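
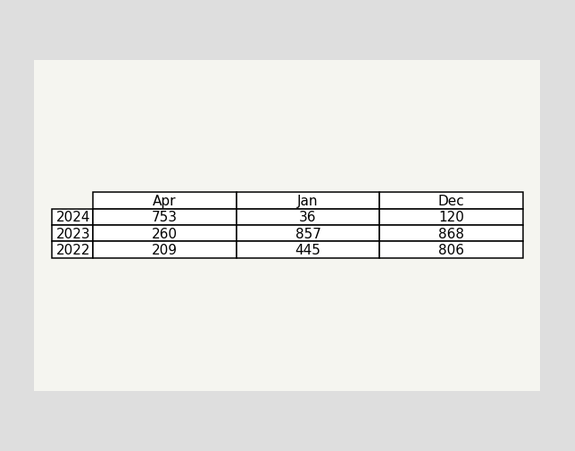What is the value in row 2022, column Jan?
The (2022, Jan) cell reads 445.

445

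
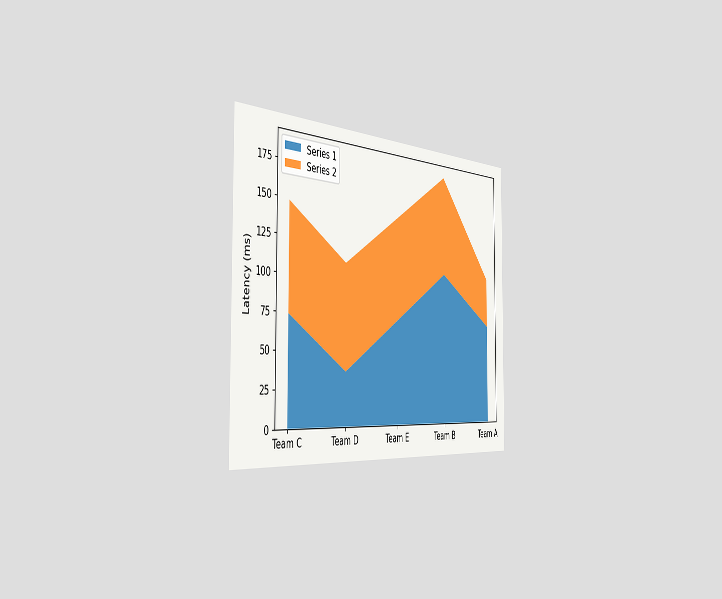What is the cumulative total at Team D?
111ms

The chart is viewed slightly from the left. The stacked total at Team D reaches 111ms.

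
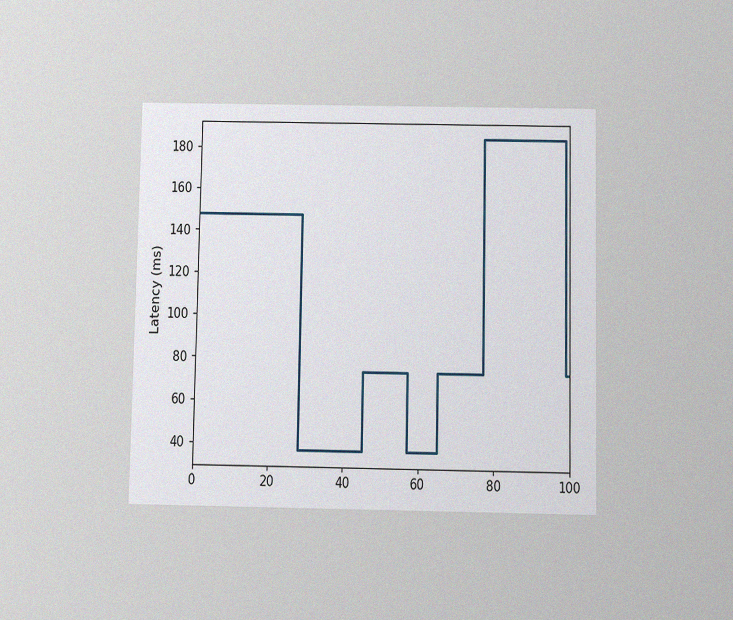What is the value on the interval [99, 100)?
The chart is viewed slightly from below, with some photo noise. On [99, 100) the step sits at 74ms.

74ms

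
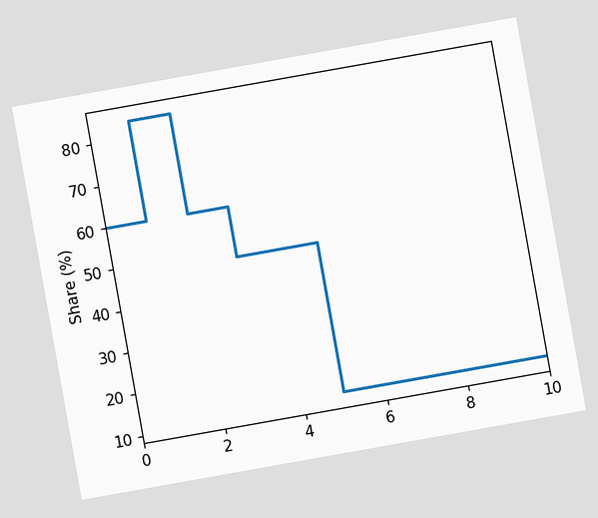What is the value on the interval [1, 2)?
84%

The chart is tilted about 10° counter-clockwise. On [1, 2) the step sits at 84%.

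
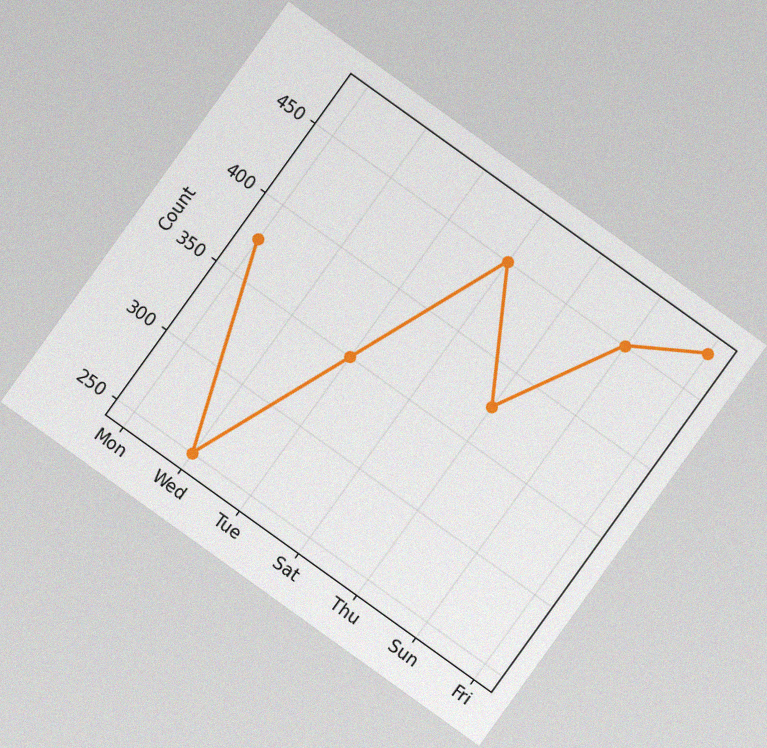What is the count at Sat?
450

The chart is tilted about 36° clockwise, with some photo noise. At Sat, the line is at 450.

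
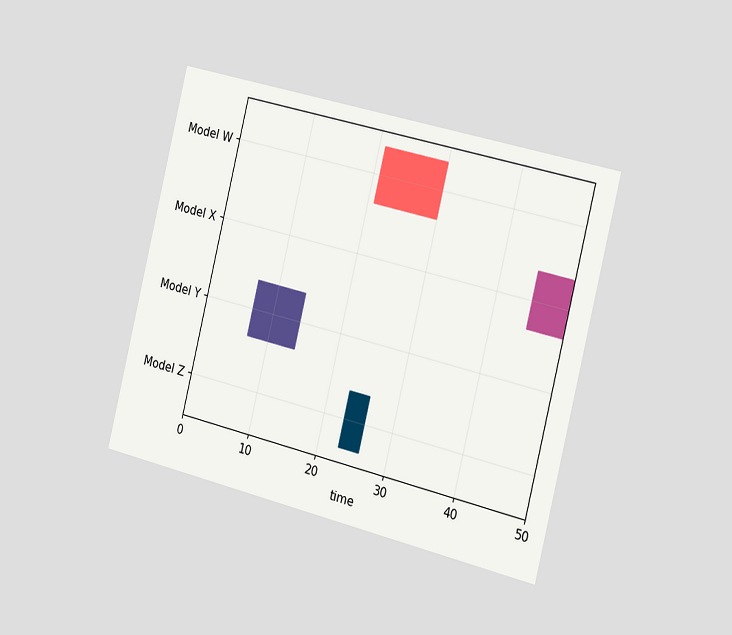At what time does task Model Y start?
The chart is tilted about 14° clockwise and viewed slightly from the right. The Model Y bar begins at t=7.

7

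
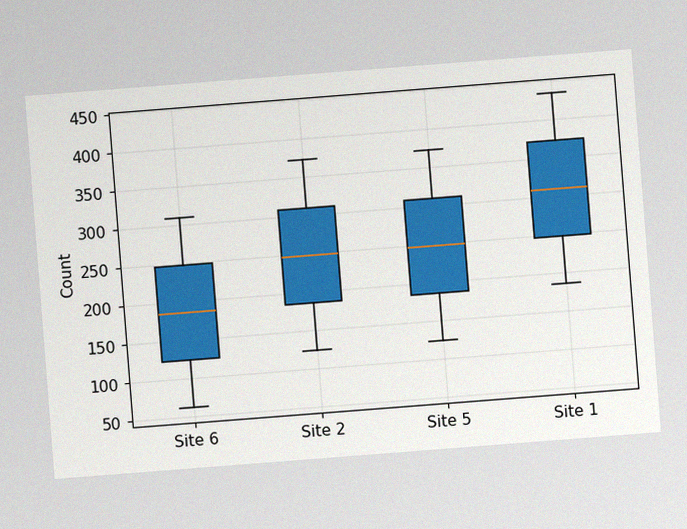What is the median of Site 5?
The chart is tilted about 4° counter-clockwise, with some photo noise. The median line in the Site 5 box sits at 248.

248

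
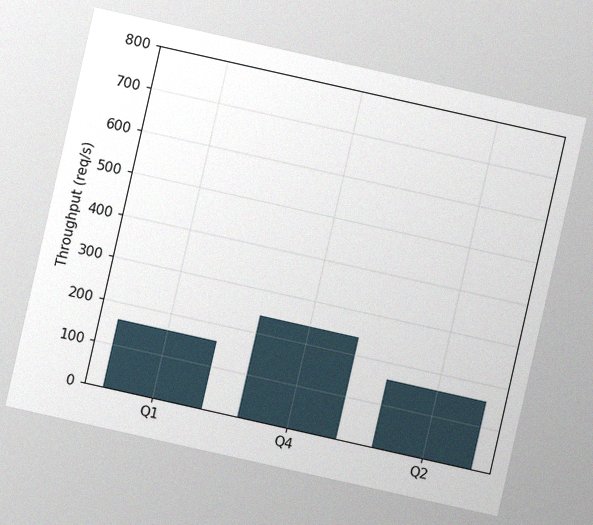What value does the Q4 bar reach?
The chart is tilted about 13° clockwise, with some photo noise. Reading along the chart's y-axis, the Q4 bar reaches 240req/s.

240req/s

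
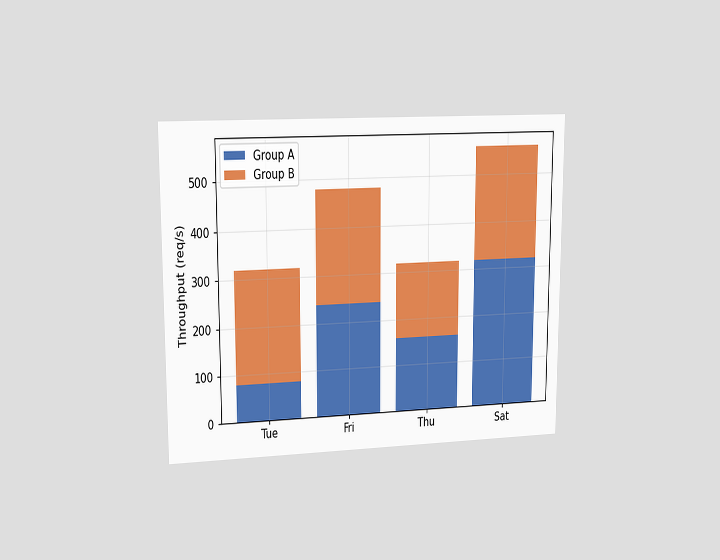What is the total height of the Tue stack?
320req/s

The chart is viewed at a slight angle. The Tue stack's top reaches 320req/s on the y-axis.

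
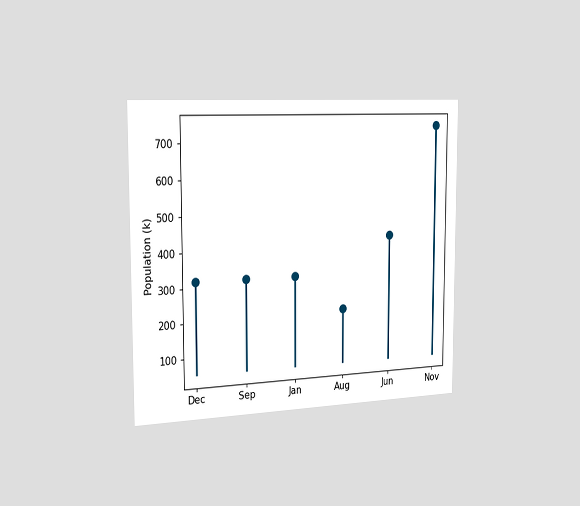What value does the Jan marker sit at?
318k

The chart is viewed slightly from the left. The Jan marker sits at 318k.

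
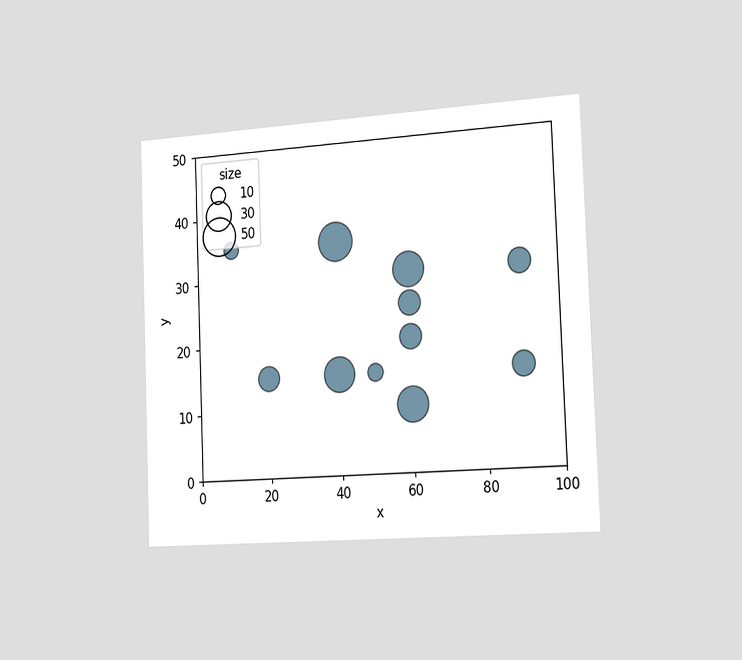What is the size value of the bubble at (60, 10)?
40

The chart is tilted about 2° counter-clockwise and viewed slightly from the right. Matching the bubble at (60, 10) against the size legend gives 40.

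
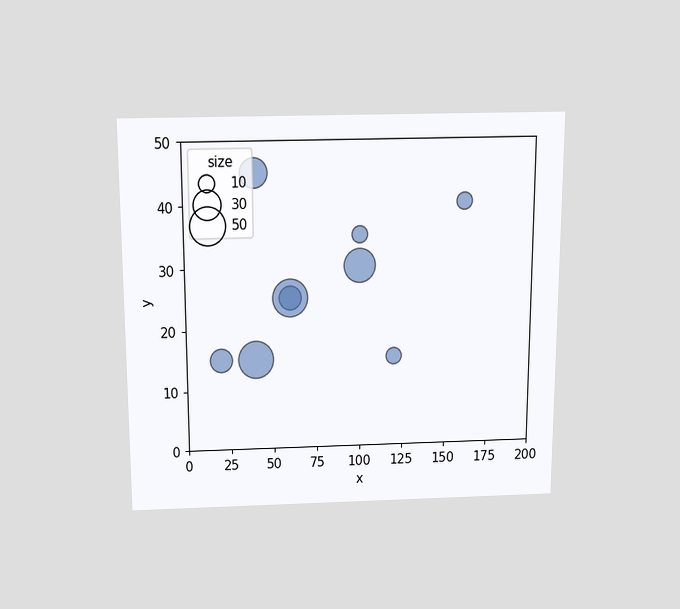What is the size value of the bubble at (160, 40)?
10

The chart is viewed slightly from above. Matching the bubble at (160, 40) against the size legend gives 10.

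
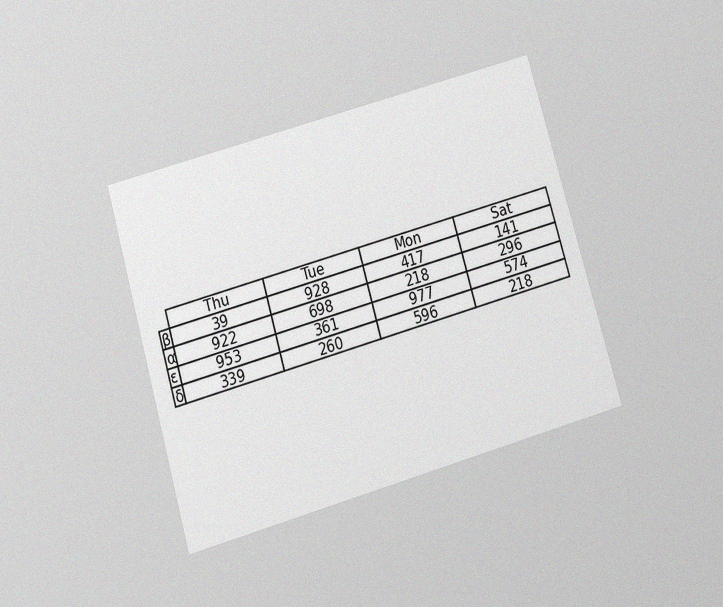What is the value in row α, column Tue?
698

The chart is tilted about 16° counter-clockwise and viewed slightly from below, with some photo noise. The (α, Tue) cell reads 698.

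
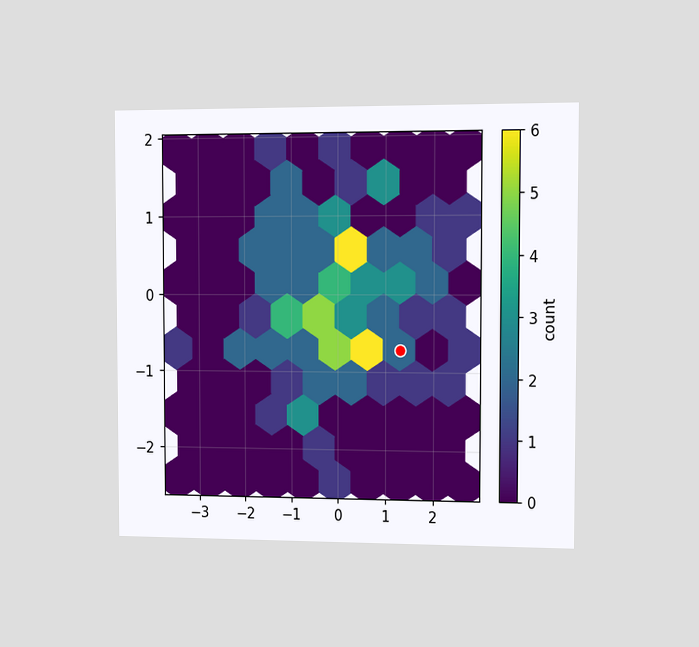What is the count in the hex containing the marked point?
The chart is viewed slightly from the right. The marked hex reads 2 on the colorbar.

2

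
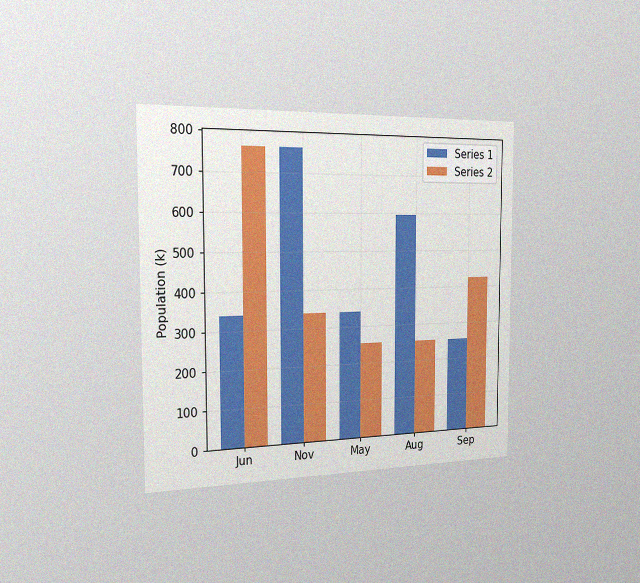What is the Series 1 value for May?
The chart is viewed slightly from the left, with some photo noise. The Series 1 bar at May reaches 340k on the y-axis.

340k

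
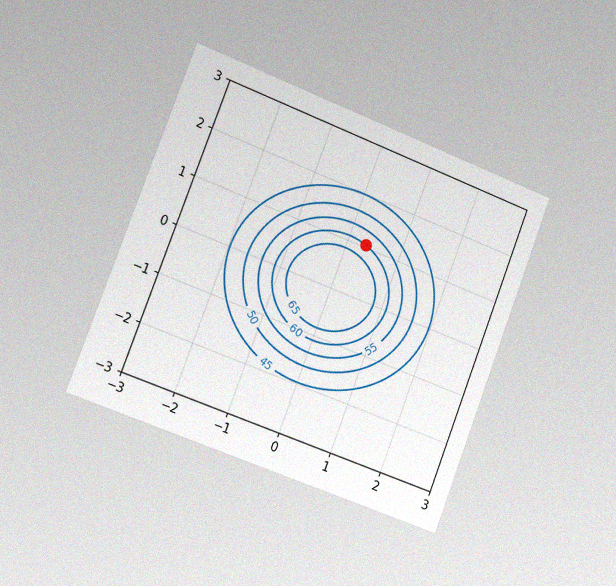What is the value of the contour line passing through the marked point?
60

The chart is tilted about 21° clockwise and viewed slightly from the left, with some photo noise. The marked point sits on the contour labelled 60.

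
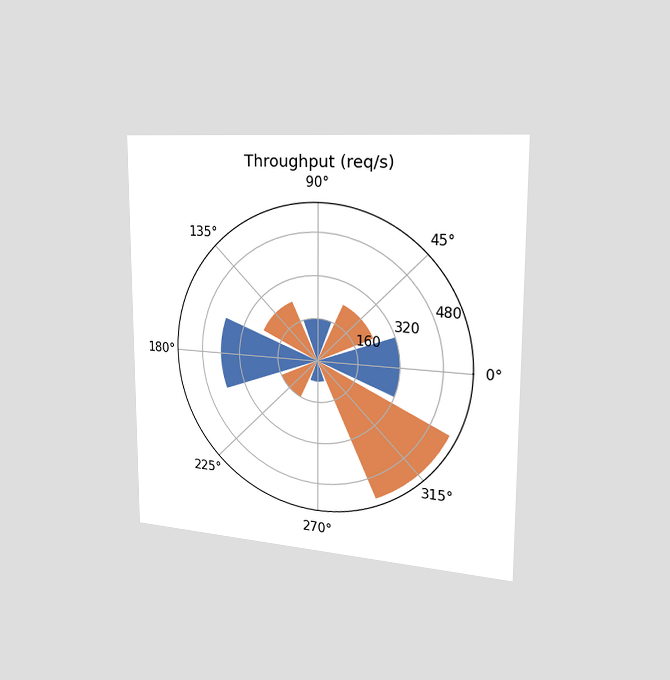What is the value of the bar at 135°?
The chart is viewed slightly from the right. The bar at 135° reaches 240req/s on the radial axis.

240req/s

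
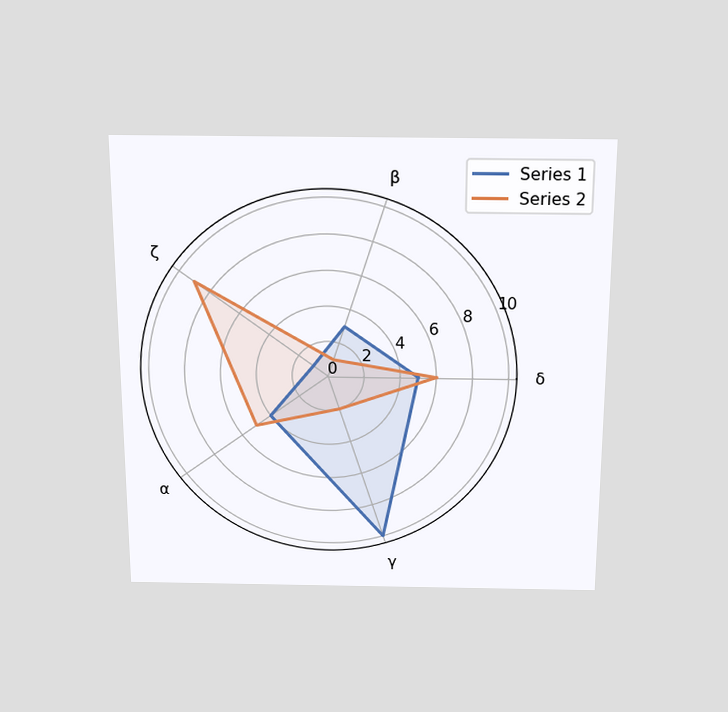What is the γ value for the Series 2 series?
2

The chart is viewed slightly from above. On the γ axis, Series 2 reaches 2.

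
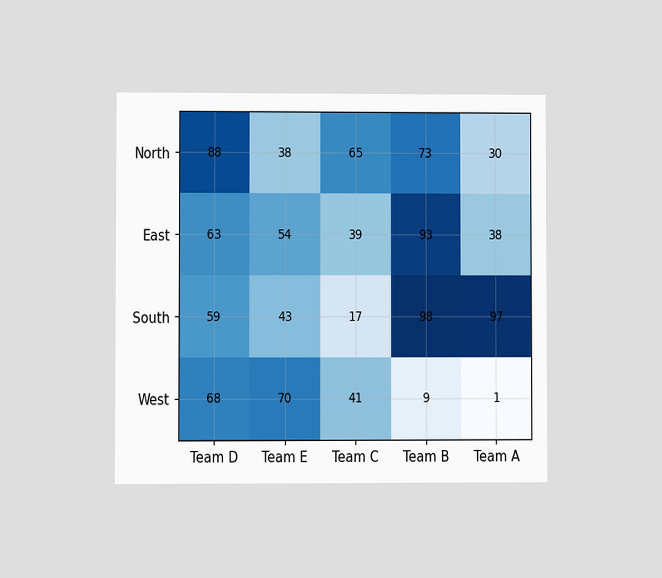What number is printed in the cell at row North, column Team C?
The chart is viewed at a slight angle. The (North, Team C) cell reads 65.

65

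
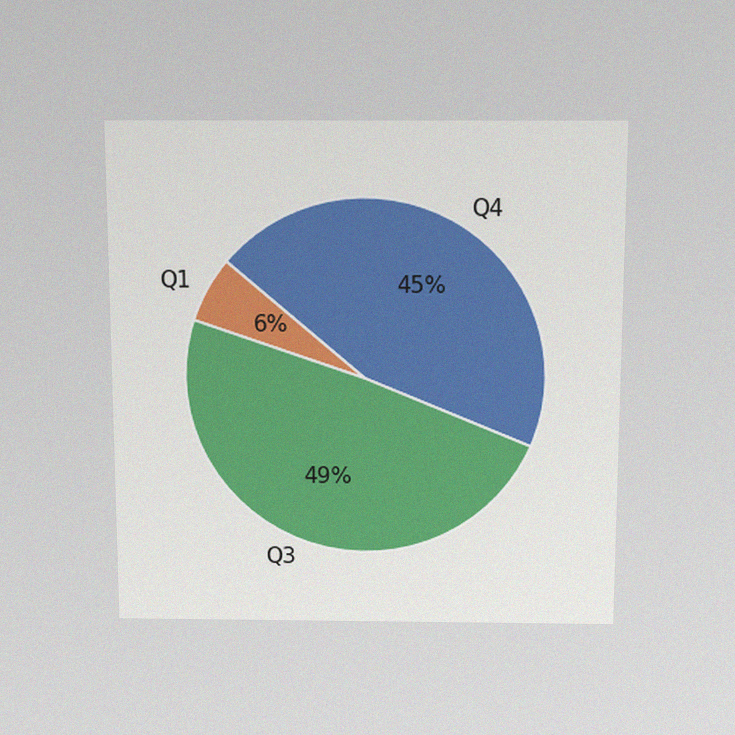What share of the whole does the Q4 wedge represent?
The chart is viewed slightly from above, with some photo noise. The Q4 slice takes up 45% of the pie.

45%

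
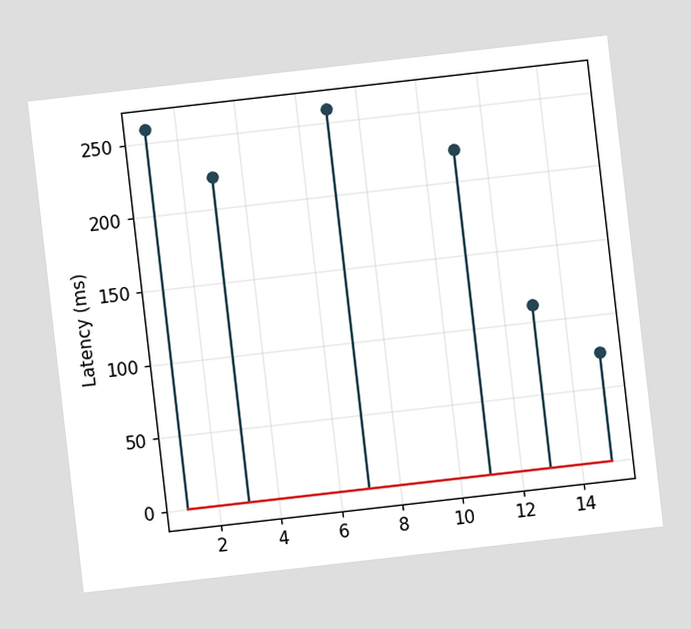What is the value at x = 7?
The chart is tilted about 7° counter-clockwise. The stem at x=7 reaches 259ms.

259ms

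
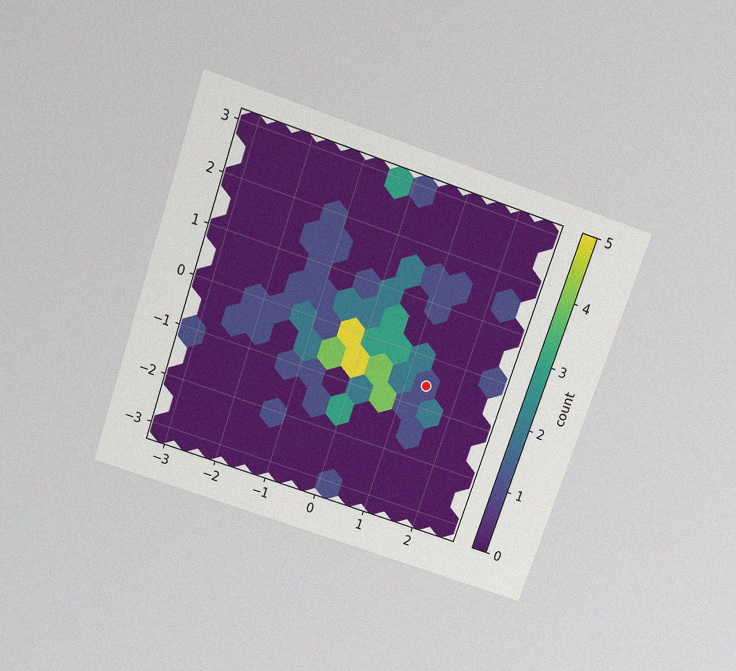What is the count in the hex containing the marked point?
1

The chart is tilted about 19° clockwise and viewed slightly from above, with some photo noise. The marked hex reads 1 on the colorbar.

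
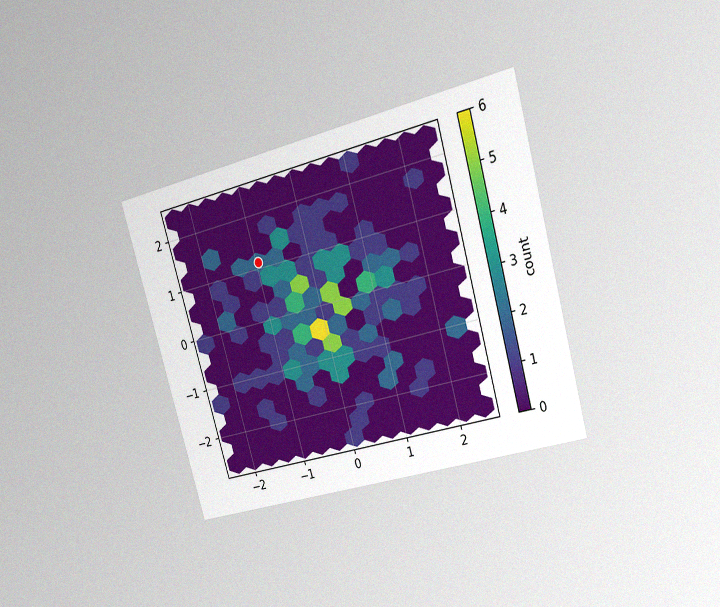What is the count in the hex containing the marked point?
2

The chart is tilted about 16° counter-clockwise and viewed at a slight angle, with some photo noise. The marked hex reads 2 on the colorbar.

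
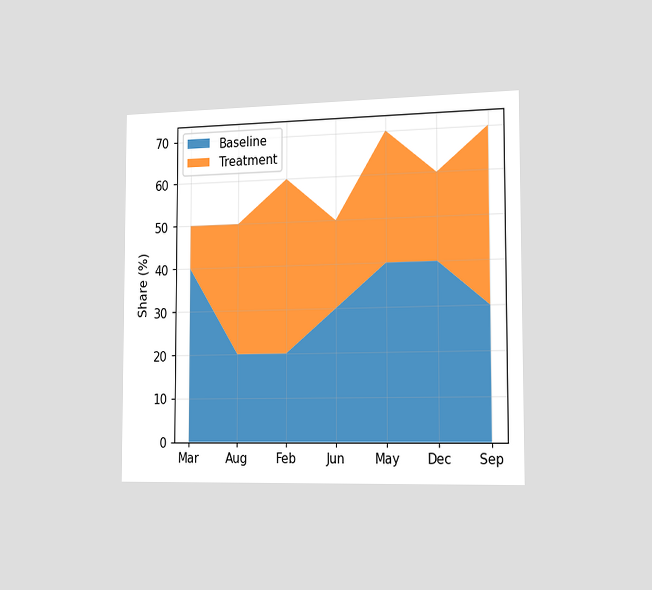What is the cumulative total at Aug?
The chart is viewed slightly from the right. The stacked total at Aug reaches 50%.

50%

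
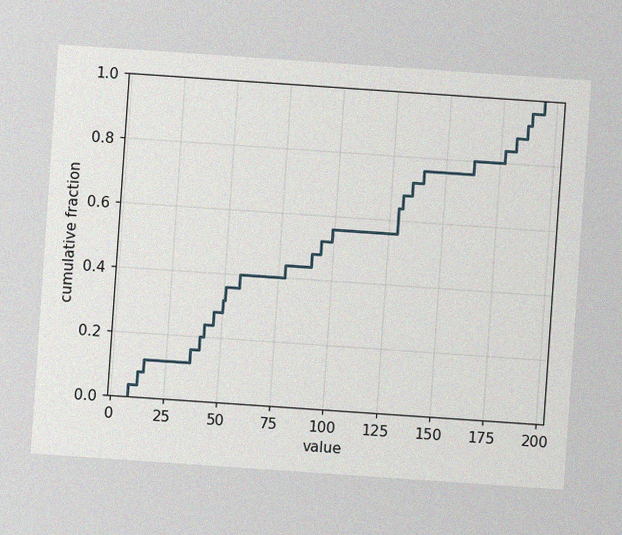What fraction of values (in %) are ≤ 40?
20%

The chart is tilted about 4° clockwise, with some photo noise. At x=40 the ECDF step is at 20%.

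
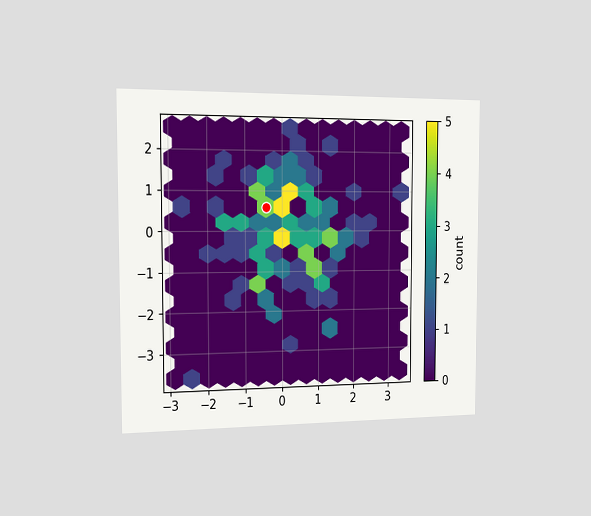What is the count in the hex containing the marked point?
4

The chart is viewed slightly from the left. The marked hex reads 4 on the colorbar.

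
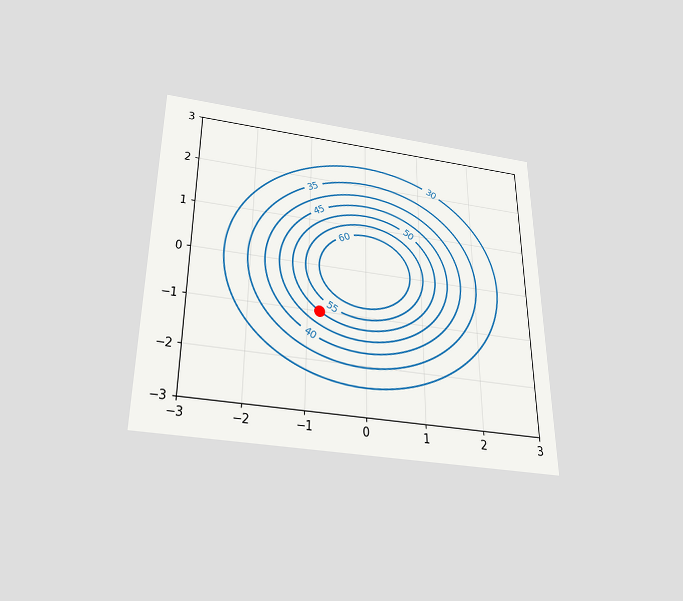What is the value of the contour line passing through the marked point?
The chart is viewed slightly from below. The marked point sits on the contour labelled 50.

50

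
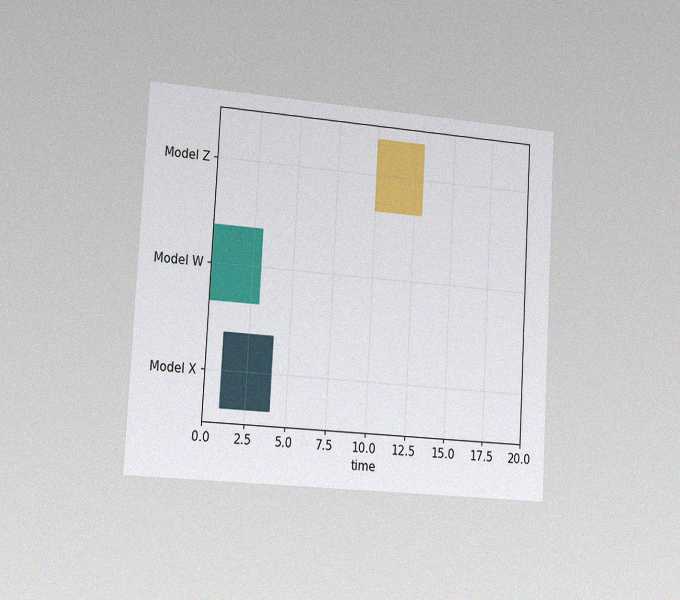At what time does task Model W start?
0

The chart is tilted about 3° clockwise and viewed slightly from the left, with some photo noise. The Model W bar begins at t=0.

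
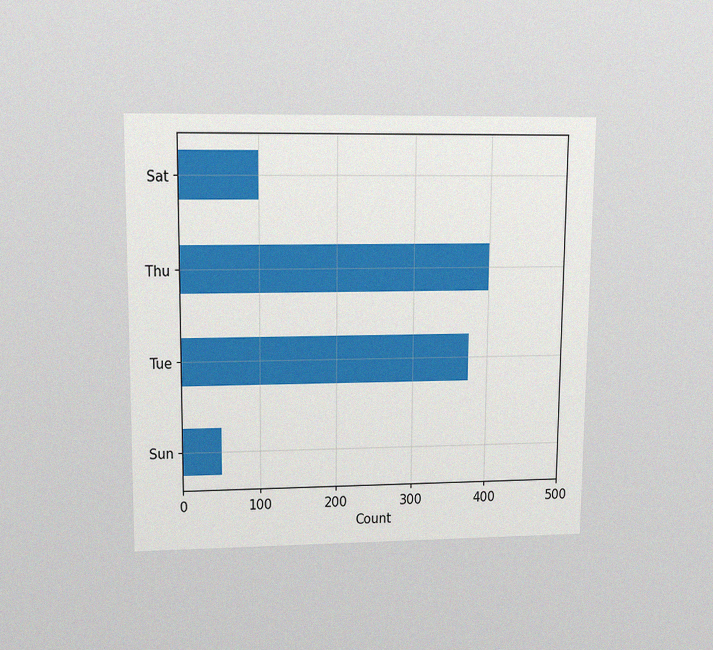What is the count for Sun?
50

The chart is viewed at a slight angle, with some photo noise. Reading along the chart's x-axis, the Sun bar reaches 50.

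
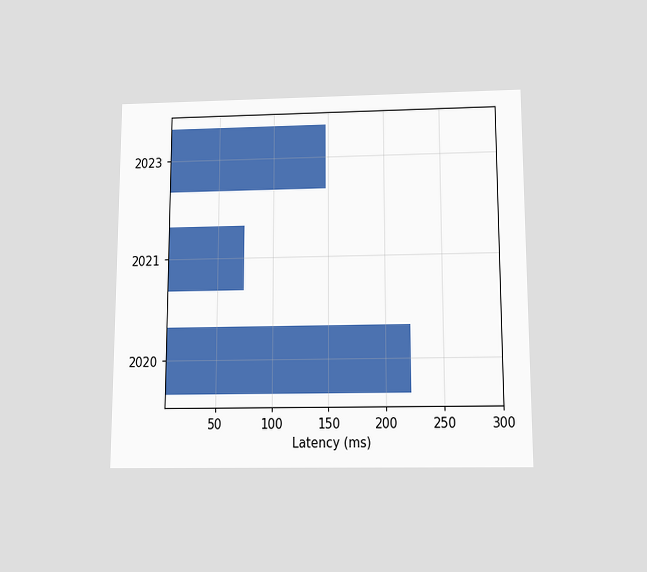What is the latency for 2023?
The chart is viewed slightly from below. Reading along the chart's x-axis, the 2023 bar reaches 148ms.

148ms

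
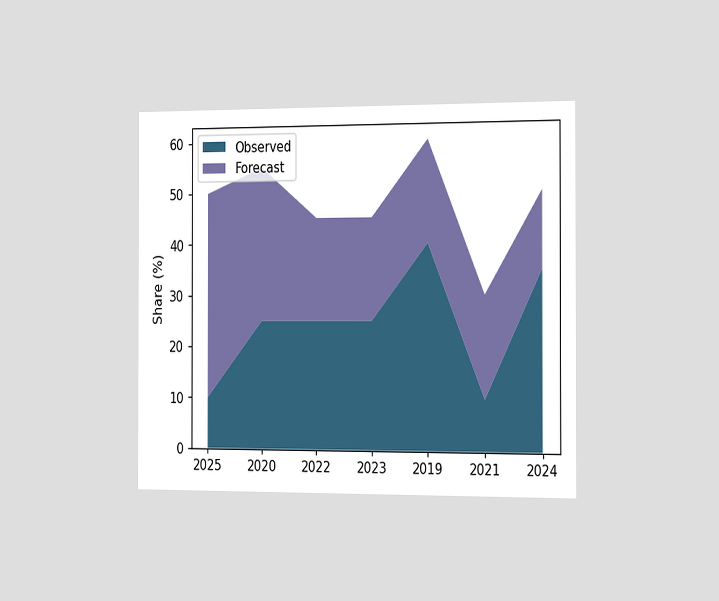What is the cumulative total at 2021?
30%

The chart is viewed slightly from the right. The stacked total at 2021 reaches 30%.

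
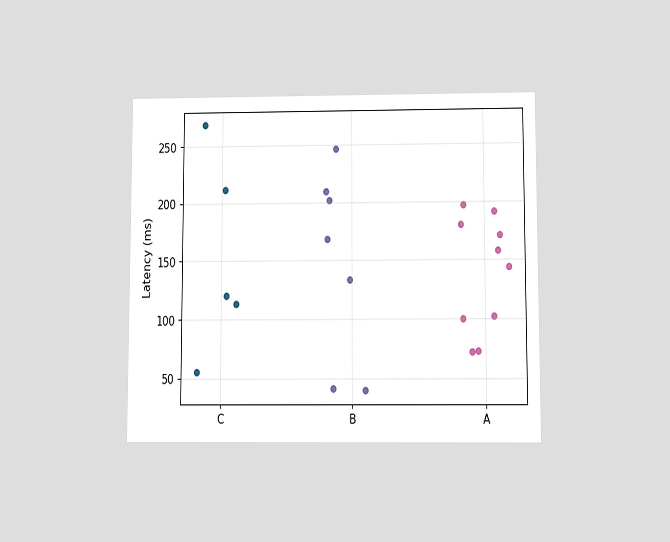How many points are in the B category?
7

The chart is viewed slightly from below. Counting the markers in the B column gives 7.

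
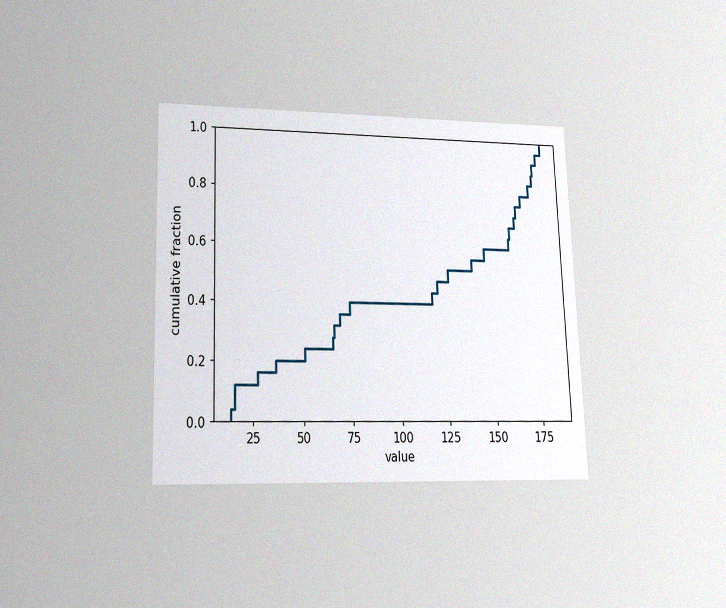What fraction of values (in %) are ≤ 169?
The chart is viewed at a slight angle, with some photo noise. At x=169 the ECDF step is at 80%.

80%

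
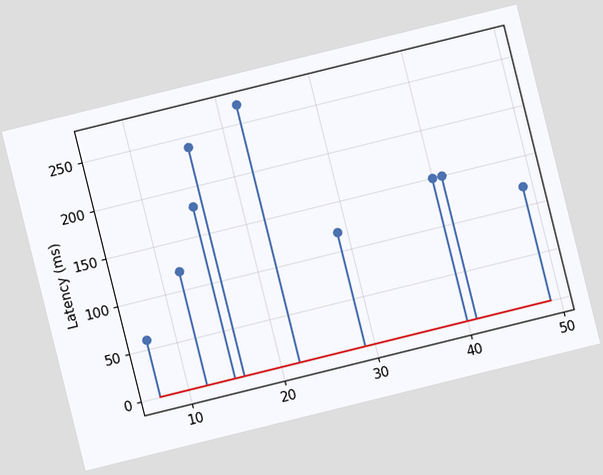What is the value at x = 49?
The chart is tilted about 14° counter-clockwise. The stem at x=49 reaches 120ms.

120ms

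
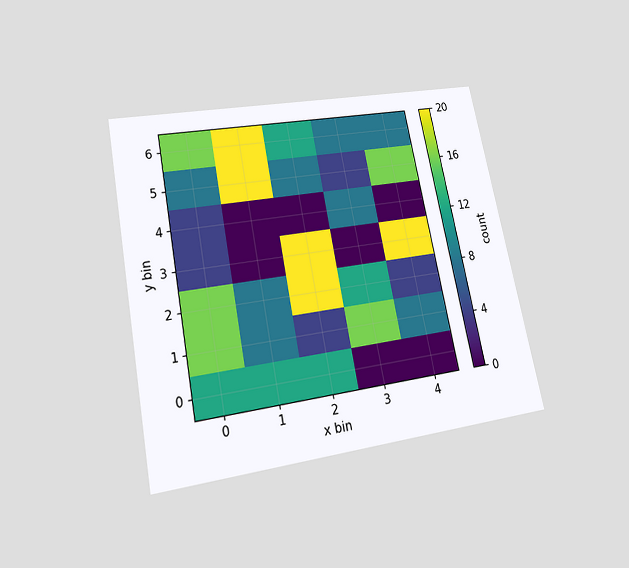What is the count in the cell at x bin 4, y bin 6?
The chart is tilted about 11° counter-clockwise and viewed slightly from below. Matching the cell (4, 6) against the colorbar gives 8.

8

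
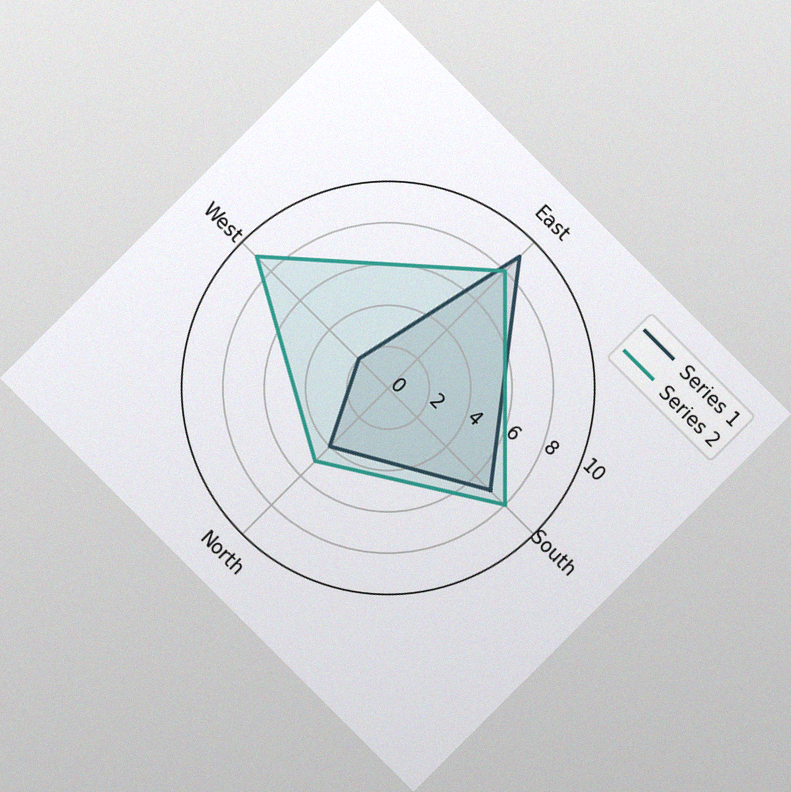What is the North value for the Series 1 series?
The chart is tilted about 45° clockwise, with some photo noise. On the North axis, Series 1 reaches 4.

4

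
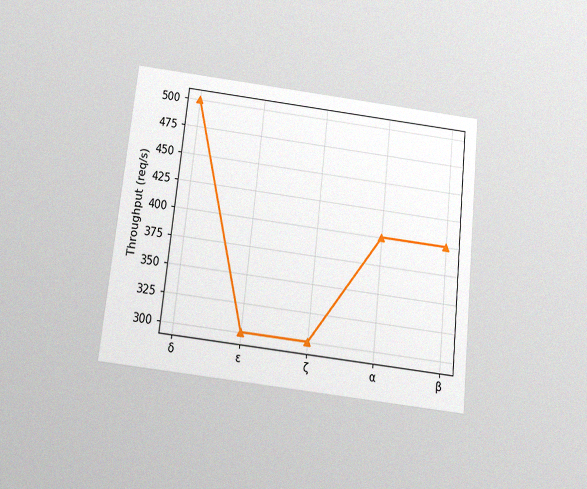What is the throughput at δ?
500req/s

The chart is tilted about 6° clockwise and viewed slightly from below, with some photo noise. At δ, the line is at 500req/s.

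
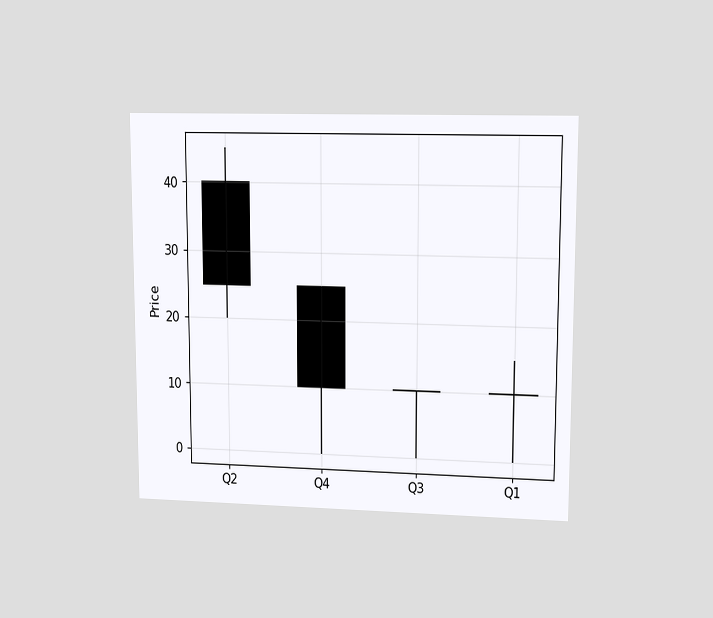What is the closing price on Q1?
The chart is viewed at a slight angle. The Q1 candle closes at 10.

10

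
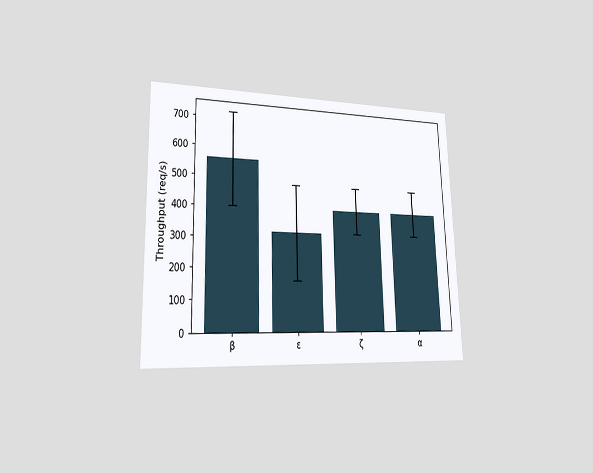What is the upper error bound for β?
The chart is viewed slightly from the left. The β bar's upper whisker reaches 720req/s.

720req/s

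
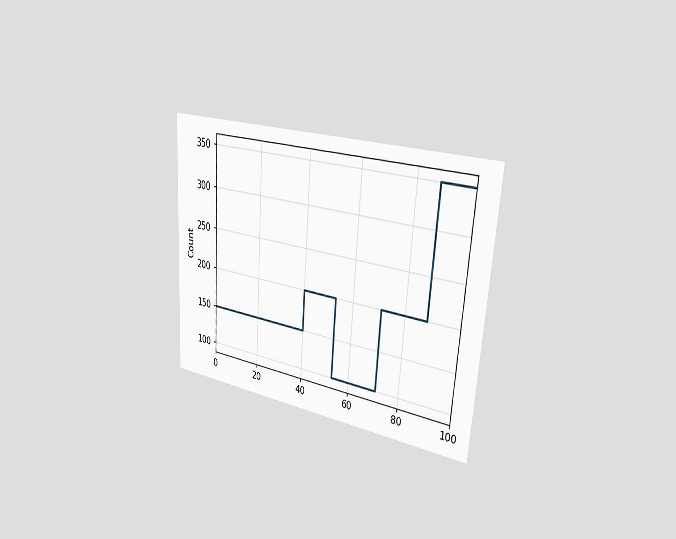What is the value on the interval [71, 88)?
200

The chart is tilted about 4° clockwise and viewed slightly from the right. On [71, 88) the step sits at 200.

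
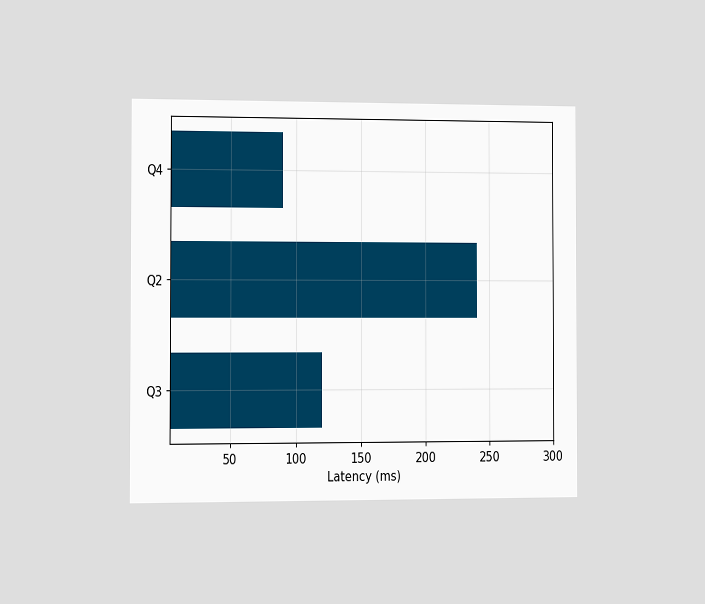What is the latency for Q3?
120ms

The chart is viewed slightly from the left. Reading along the chart's x-axis, the Q3 bar reaches 120ms.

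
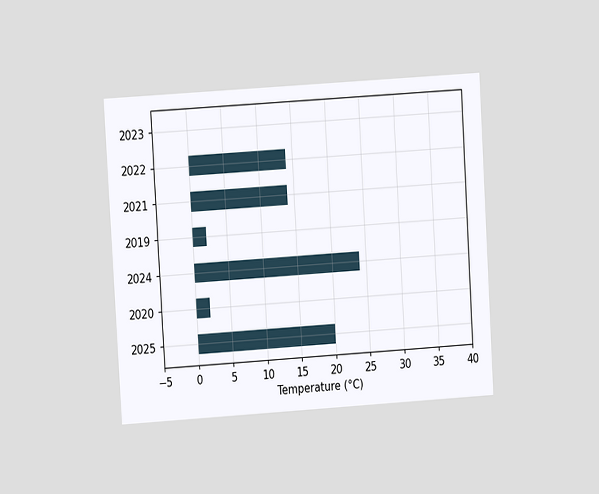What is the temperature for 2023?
The chart is tilted about 3° counter-clockwise and viewed at a slight angle. Reading along the chart's x-axis, the 2023 bar reaches 0°C.

0°C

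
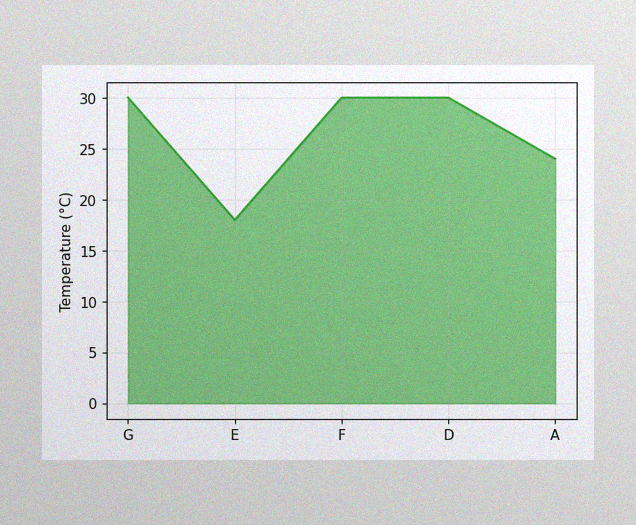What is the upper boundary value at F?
30°C

The image has some photo noise and uneven lighting. At F the upper boundary is at 30°C.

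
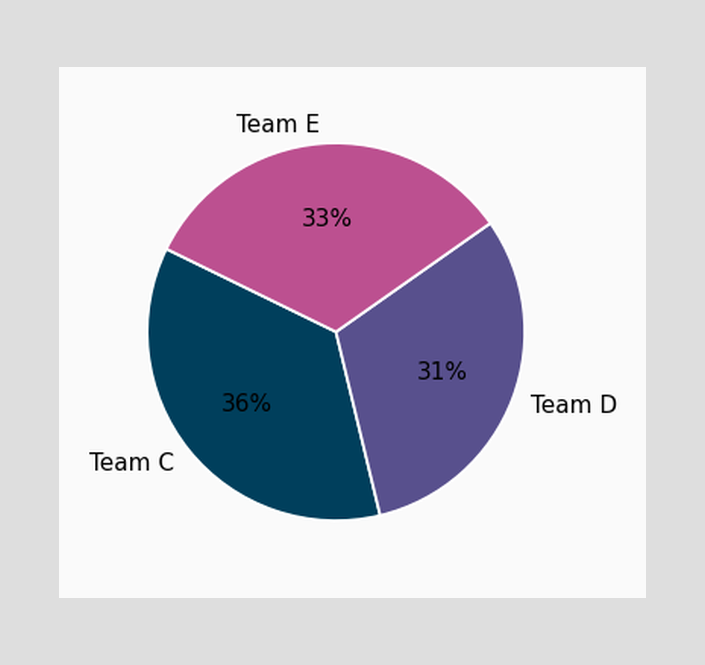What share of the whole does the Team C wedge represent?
The Team C slice takes up 36% of the pie.

36%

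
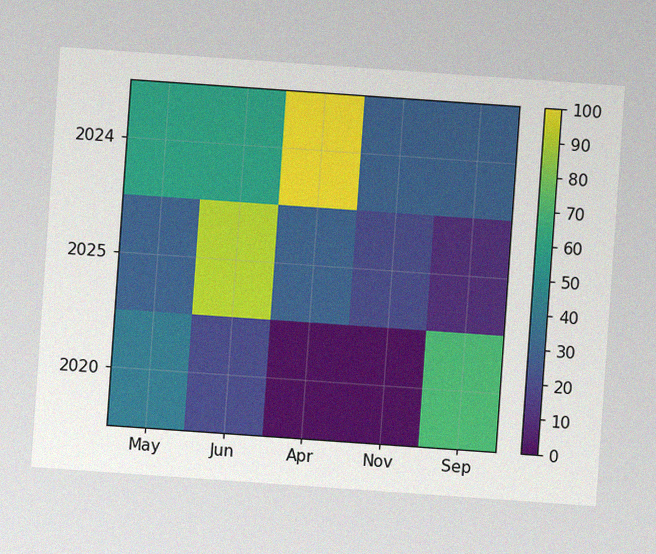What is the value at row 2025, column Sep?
10

The chart is tilted about 4° clockwise, with some photo noise. Matching cell (2025, Sep) against the colorbar gives 10.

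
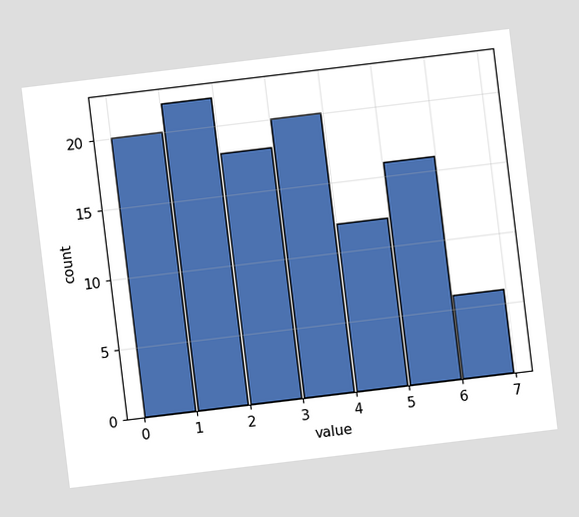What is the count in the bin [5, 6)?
16

The chart is tilted about 7° counter-clockwise. The [5, 6) bin has height 16.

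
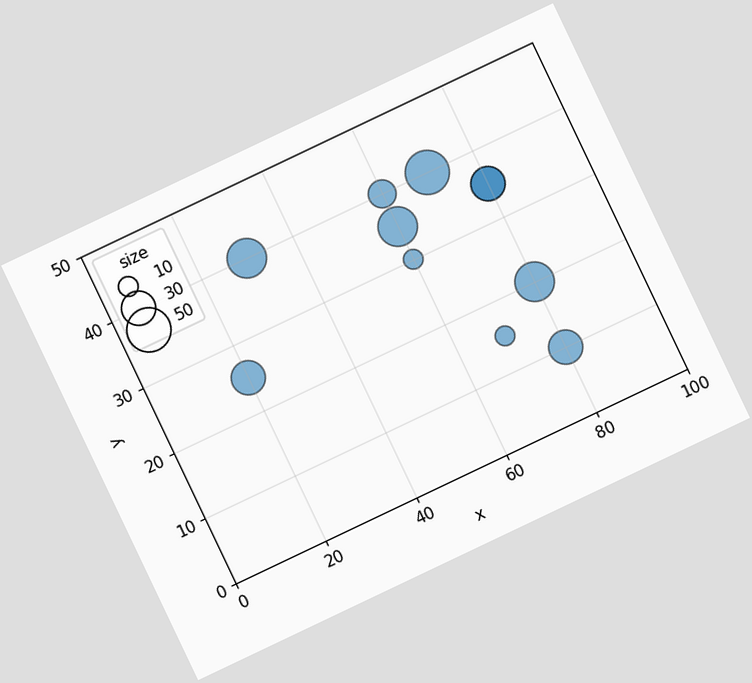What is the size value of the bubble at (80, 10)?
30

The chart is tilted about 25° counter-clockwise. Matching the bubble at (80, 10) against the size legend gives 30.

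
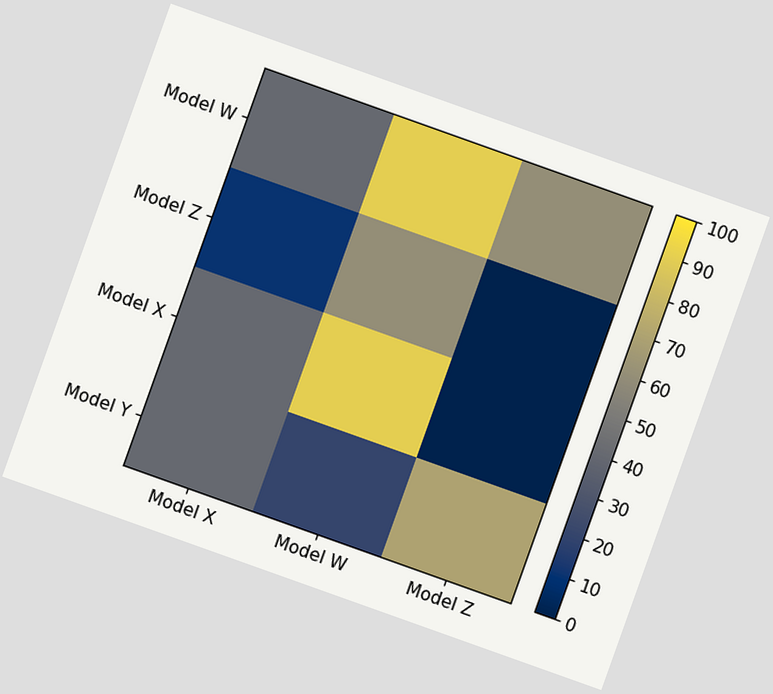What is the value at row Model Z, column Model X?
The chart is tilted about 20° clockwise. Matching cell (Model Z, Model X) against the colorbar gives 10.

10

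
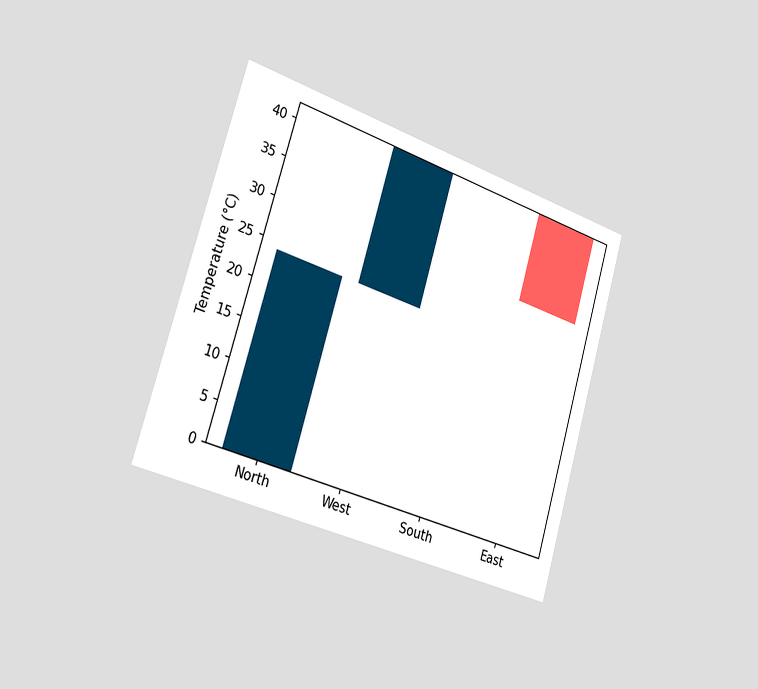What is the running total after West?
The chart is tilted about 17° clockwise and viewed slightly from the left. After West the running total reaches 42°C.

42°C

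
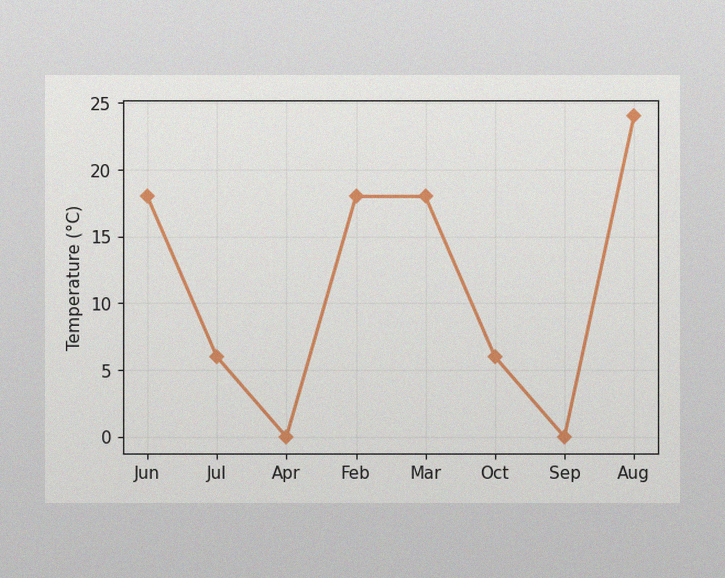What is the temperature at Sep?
0°C

The image has some photo noise and uneven lighting. At Sep, the line is at 0°C.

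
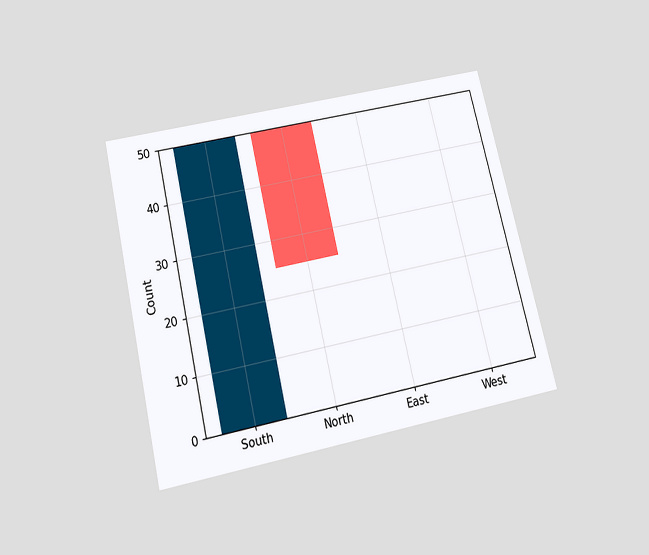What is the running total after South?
50

The chart is tilted about 13° counter-clockwise and viewed slightly from below. After South the running total reaches 50.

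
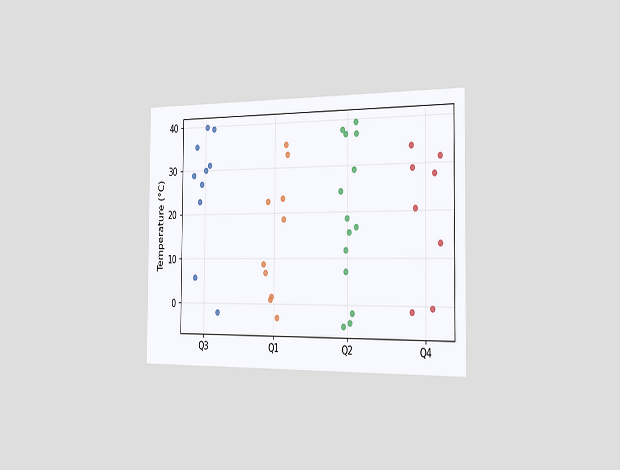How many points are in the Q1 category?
The chart is viewed slightly from the right. Counting the markers in the Q1 column gives 10.

10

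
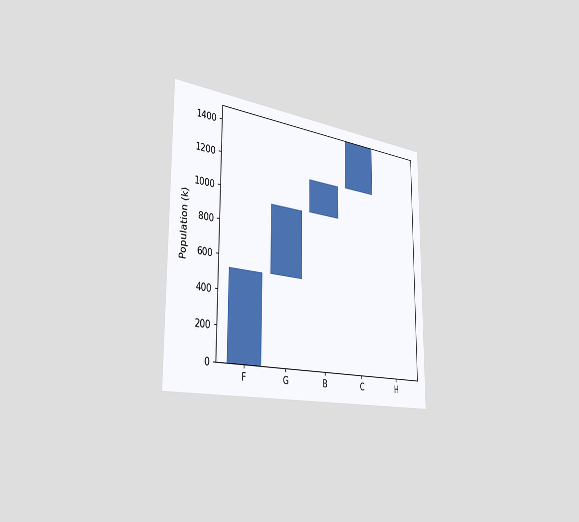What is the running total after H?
The chart is viewed slightly from the left. After H the running total reaches 1484k.

1484k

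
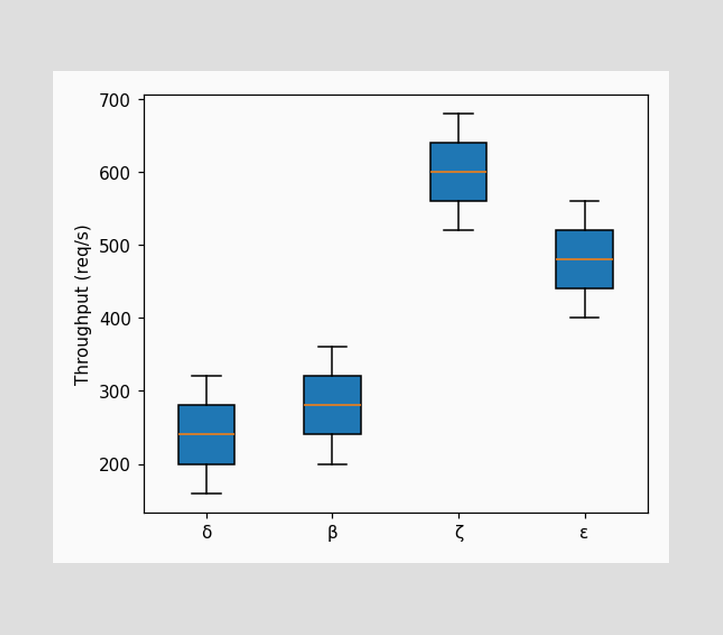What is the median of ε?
The median line in the ε box sits at 480req/s.

480req/s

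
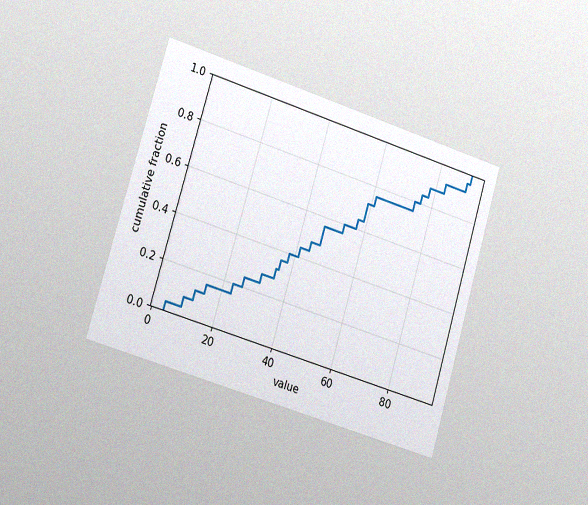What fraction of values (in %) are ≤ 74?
The chart is tilted about 17° clockwise and viewed slightly from the left, with some photo noise. At x=74 the ECDF step is at 80%.

80%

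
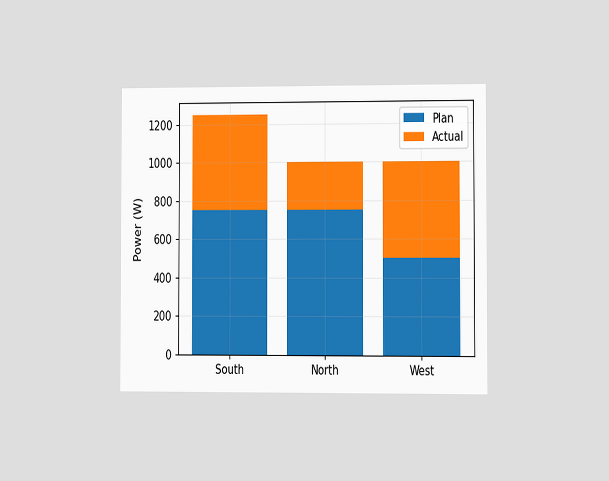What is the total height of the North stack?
The chart is viewed at a slight angle. The North stack's top reaches 1000W on the y-axis.

1000W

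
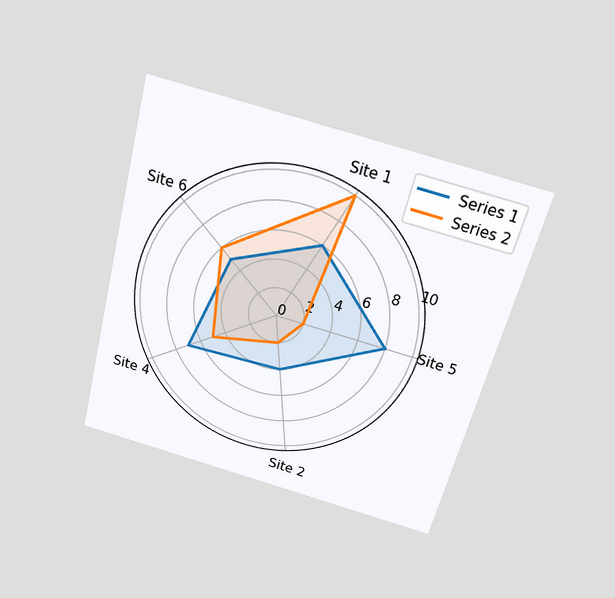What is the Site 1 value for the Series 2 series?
The chart is tilted about 15° clockwise and viewed slightly from above. On the Site 1 axis, Series 2 reaches 10.

10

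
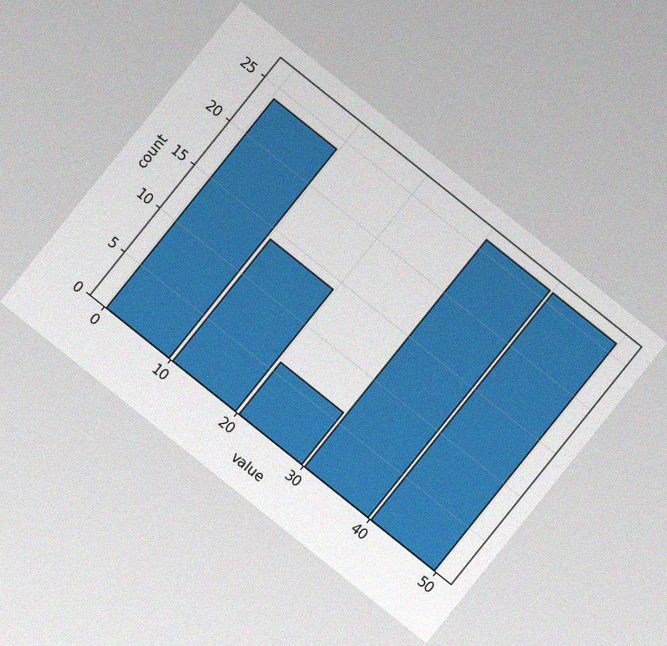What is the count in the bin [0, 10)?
24

The chart is tilted about 39° clockwise, with some photo noise. The [0, 10) bin has height 24.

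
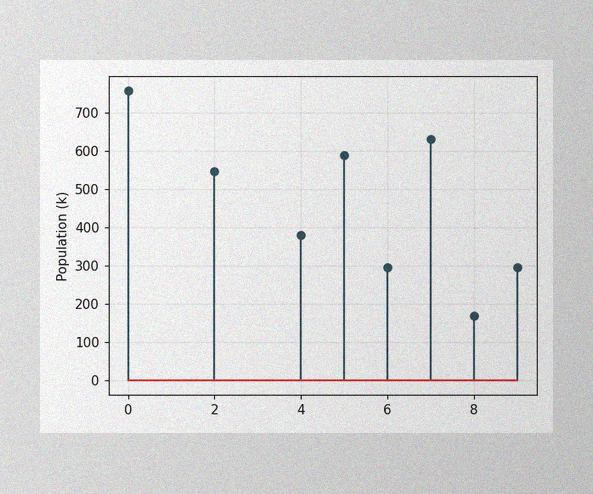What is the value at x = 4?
The image has some photo noise and uneven lighting. The stem at x=4 reaches 378k.

378k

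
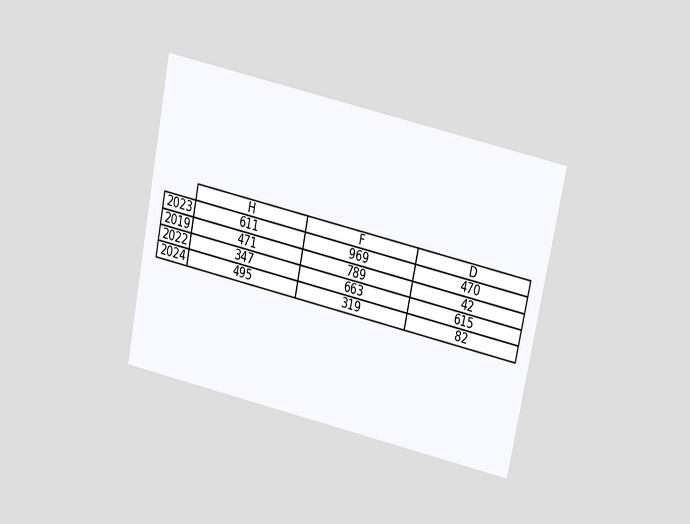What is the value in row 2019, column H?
The chart is tilted about 12° clockwise and viewed slightly from above. The (2019, H) cell reads 471.

471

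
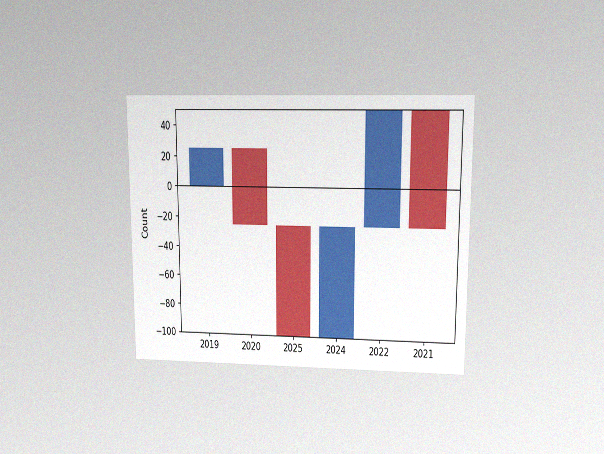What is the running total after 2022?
50

The chart is viewed at a slight angle, with some photo noise. After 2022 the running total reaches 50.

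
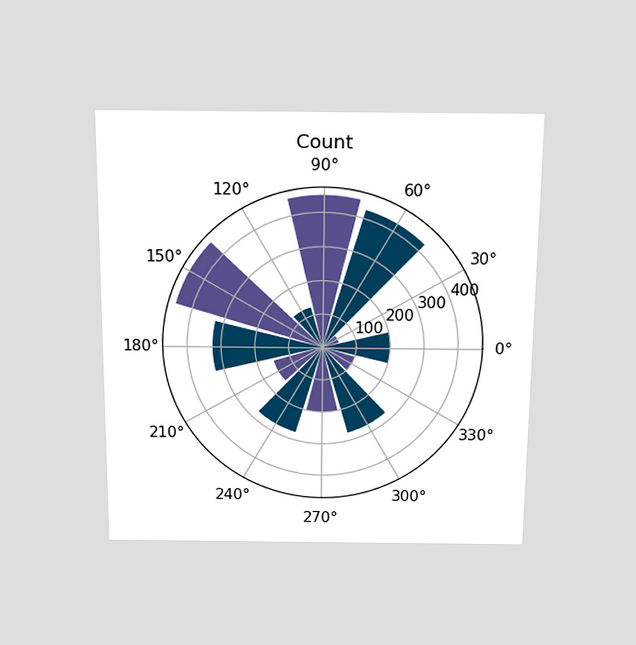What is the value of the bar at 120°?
The chart is viewed slightly from above. The bar at 120° reaches 125 on the radial axis.

125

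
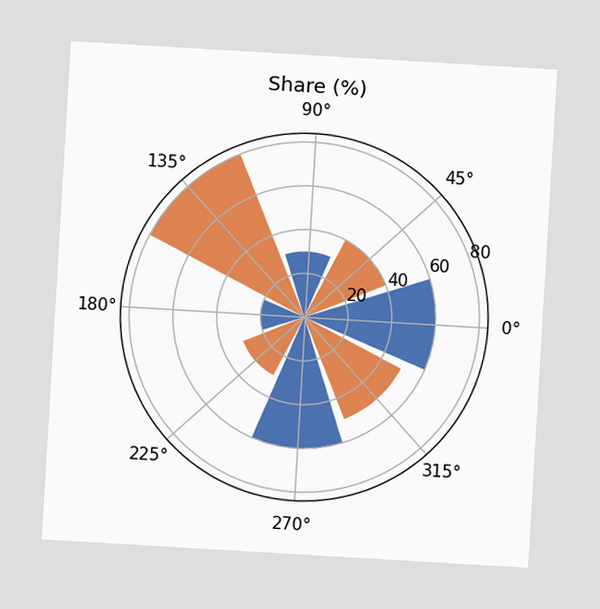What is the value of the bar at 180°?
The chart is tilted about 3° clockwise. The bar at 180° reaches 20% on the radial axis.

20%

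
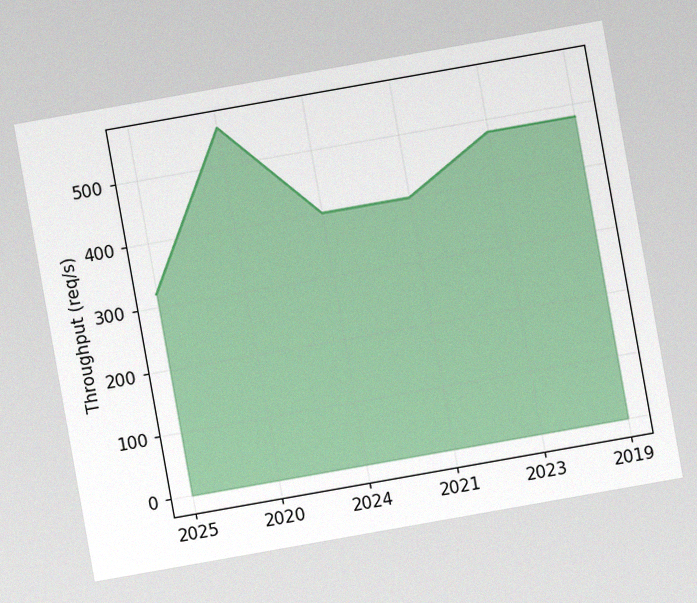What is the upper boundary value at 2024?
400req/s

The chart is tilted about 10° counter-clockwise, with some photo noise. At 2024 the upper boundary is at 400req/s.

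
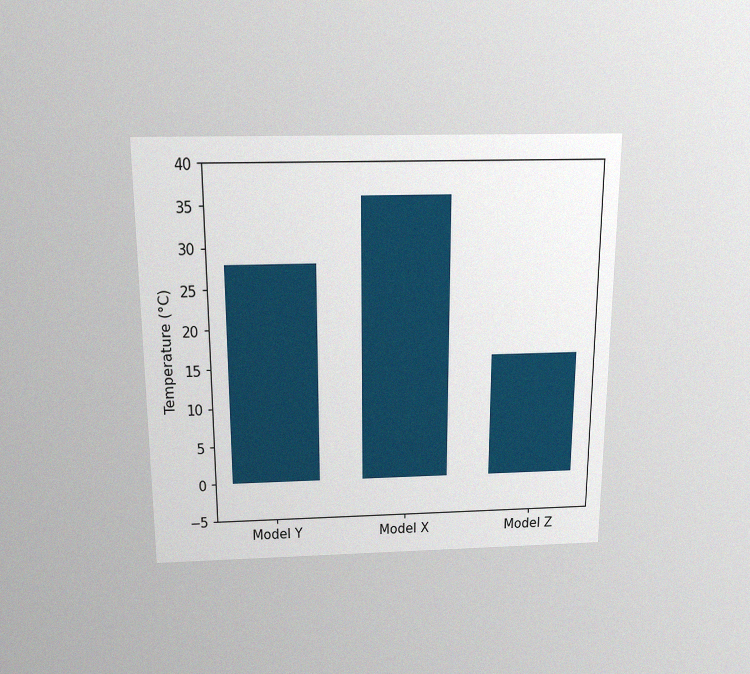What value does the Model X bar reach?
The chart is viewed slightly from above, with some photo noise. Reading along the chart's y-axis, the Model X bar reaches 36°C.

36°C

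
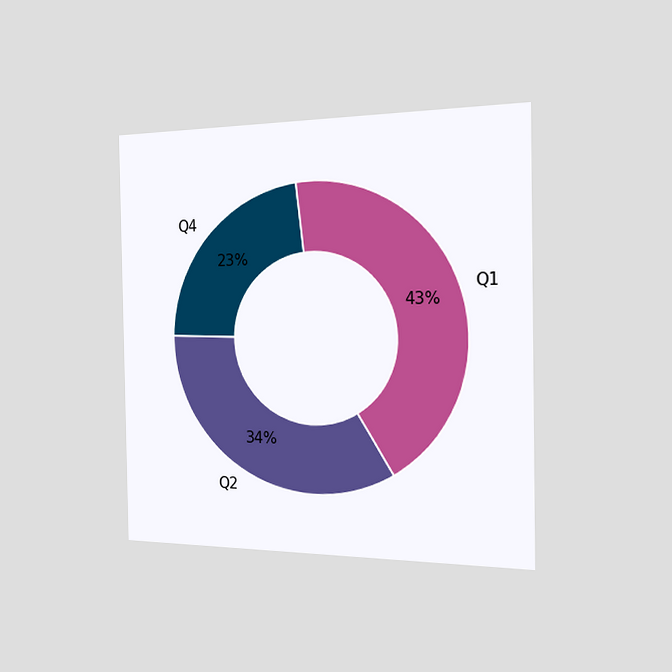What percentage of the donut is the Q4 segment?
The chart is viewed slightly from the right. The Q4 segment takes up 23% of the ring.

23%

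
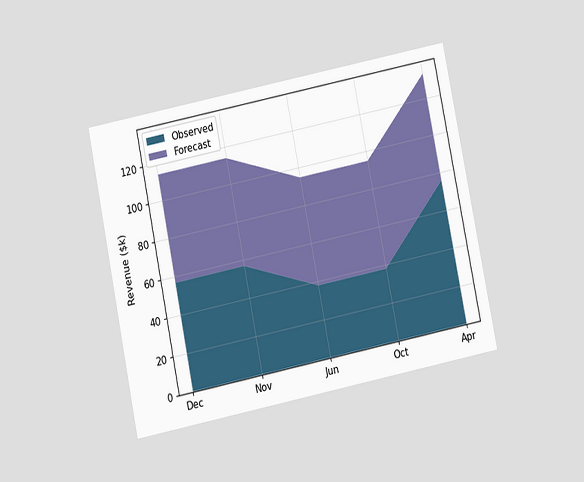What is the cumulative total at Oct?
The chart is tilted about 11° counter-clockwise and viewed slightly from below. The stacked total at Oct reaches $95k.

$95k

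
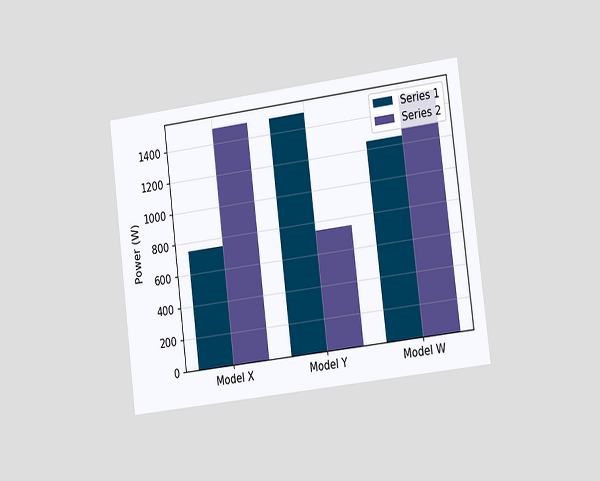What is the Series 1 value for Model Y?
1500W

The chart is tilted about 7° counter-clockwise and viewed slightly from the right. The Series 1 bar at Model Y reaches 1500W on the y-axis.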